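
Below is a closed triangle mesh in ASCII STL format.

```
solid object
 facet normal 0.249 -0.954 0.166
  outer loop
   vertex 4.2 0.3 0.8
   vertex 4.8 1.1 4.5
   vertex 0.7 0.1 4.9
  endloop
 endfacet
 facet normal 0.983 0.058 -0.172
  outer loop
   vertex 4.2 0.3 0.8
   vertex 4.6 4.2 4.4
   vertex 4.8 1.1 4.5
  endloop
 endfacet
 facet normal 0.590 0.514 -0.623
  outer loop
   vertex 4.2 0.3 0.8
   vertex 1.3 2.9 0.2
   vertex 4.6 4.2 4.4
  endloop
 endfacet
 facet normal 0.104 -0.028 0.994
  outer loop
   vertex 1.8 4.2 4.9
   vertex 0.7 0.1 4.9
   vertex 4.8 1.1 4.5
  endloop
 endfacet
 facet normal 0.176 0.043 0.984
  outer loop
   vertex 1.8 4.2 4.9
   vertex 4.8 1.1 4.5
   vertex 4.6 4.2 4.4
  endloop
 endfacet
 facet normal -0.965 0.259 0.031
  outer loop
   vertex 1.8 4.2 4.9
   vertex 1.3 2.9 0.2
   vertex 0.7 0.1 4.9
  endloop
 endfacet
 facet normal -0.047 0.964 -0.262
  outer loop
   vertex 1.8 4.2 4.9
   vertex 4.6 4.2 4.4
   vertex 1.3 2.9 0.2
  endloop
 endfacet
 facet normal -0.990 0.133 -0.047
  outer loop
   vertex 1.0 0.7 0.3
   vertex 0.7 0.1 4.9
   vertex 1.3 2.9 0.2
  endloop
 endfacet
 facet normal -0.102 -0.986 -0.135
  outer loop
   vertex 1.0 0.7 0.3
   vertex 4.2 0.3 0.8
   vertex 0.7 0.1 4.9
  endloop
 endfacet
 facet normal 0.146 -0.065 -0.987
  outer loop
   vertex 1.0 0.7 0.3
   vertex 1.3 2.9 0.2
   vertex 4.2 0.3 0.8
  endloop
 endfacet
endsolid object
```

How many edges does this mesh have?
15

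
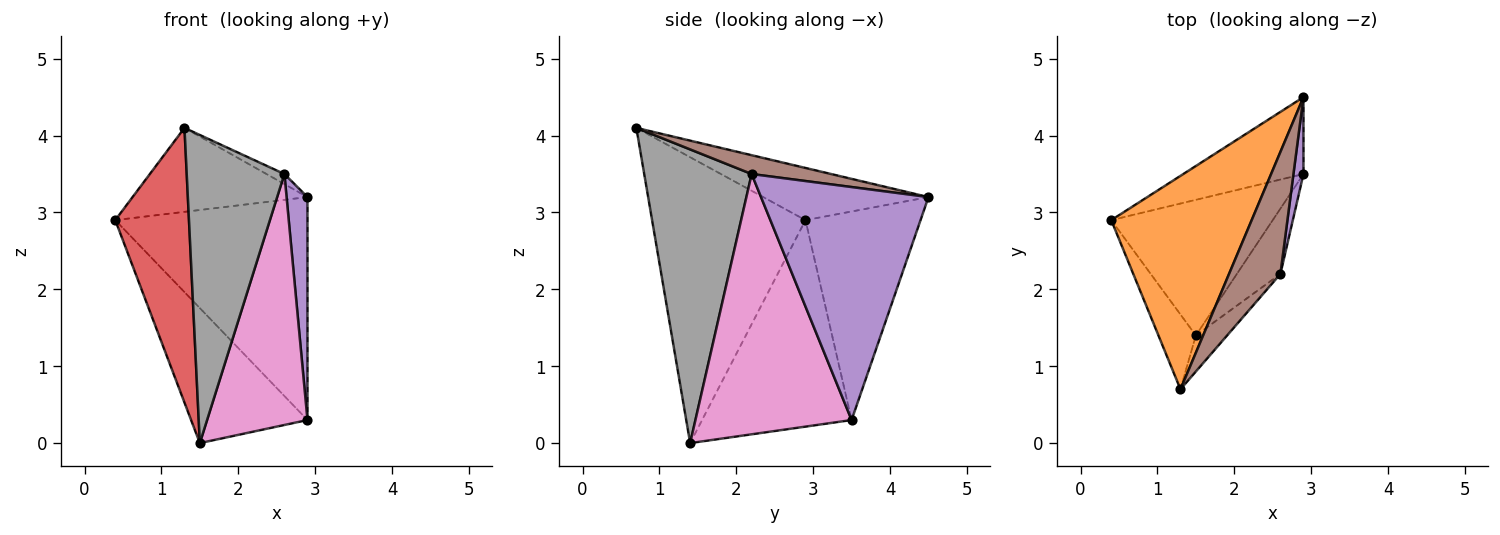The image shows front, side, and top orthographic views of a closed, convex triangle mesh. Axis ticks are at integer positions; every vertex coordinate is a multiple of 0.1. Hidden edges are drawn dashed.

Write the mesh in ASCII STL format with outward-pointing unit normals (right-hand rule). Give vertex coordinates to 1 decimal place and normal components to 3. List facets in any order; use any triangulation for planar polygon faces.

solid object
 facet normal -0.493 0.823 -0.284
  outer loop
   vertex 2.9 4.5 3.2
   vertex 2.9 3.5 0.3
   vertex 0.4 2.9 2.9
  endloop
 endfacet
 facet normal -0.327 0.346 0.879
  outer loop
   vertex 2.9 4.5 3.2
   vertex 0.4 2.9 2.9
   vertex 1.3 0.7 4.1
  endloop
 endfacet
 facet normal -0.672 0.523 -0.525
  outer loop
   vertex 1.5 1.4 0.0
   vertex 0.4 2.9 2.9
   vertex 2.9 3.5 0.3
  endloop
 endfacet
 facet normal -0.895 -0.430 -0.117
  outer loop
   vertex 1.5 1.4 0.0
   vertex 1.3 0.7 4.1
   vertex 0.4 2.9 2.9
  endloop
 endfacet
 facet normal 0.991 -0.124 0.043
  outer loop
   vertex 2.6 2.2 3.5
   vertex 2.9 3.5 0.3
   vertex 2.9 4.5 3.2
  endloop
 endfacet
 facet normal 0.343 0.077 0.936
  outer loop
   vertex 2.6 2.2 3.5
   vertex 2.9 4.5 3.2
   vertex 1.3 0.7 4.1
  endloop
 endfacet
 facet normal 0.833 -0.535 -0.139
  outer loop
   vertex 2.6 2.2 3.5
   vertex 1.5 1.4 0.0
   vertex 2.9 3.5 0.3
  endloop
 endfacet
 facet normal 0.738 -0.671 -0.079
  outer loop
   vertex 2.6 2.2 3.5
   vertex 1.3 0.7 4.1
   vertex 1.5 1.4 0.0
  endloop
 endfacet
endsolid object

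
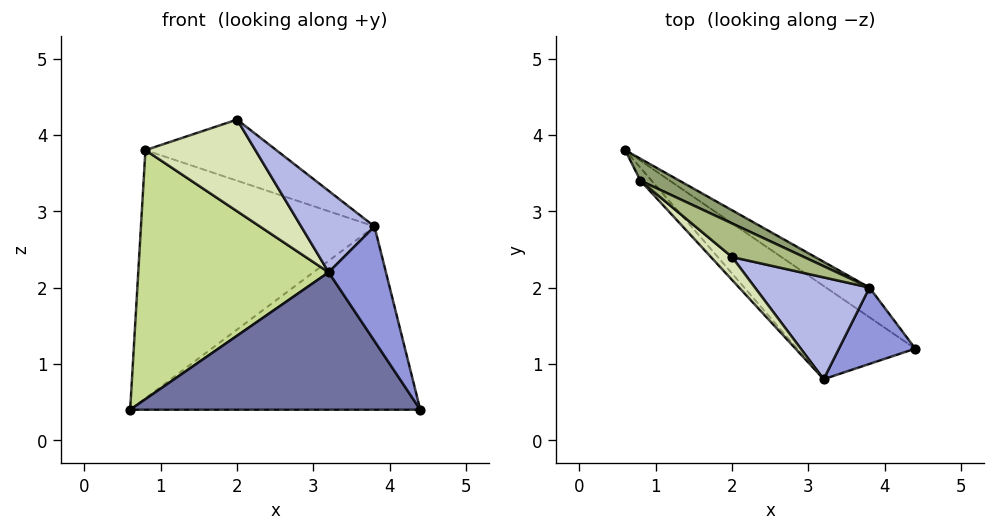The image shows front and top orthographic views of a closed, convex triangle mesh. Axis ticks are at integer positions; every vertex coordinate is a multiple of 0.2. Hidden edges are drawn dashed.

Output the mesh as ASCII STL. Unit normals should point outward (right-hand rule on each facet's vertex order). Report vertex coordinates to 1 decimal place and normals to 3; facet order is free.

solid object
 facet normal -0.493 -0.720 -0.489
  outer loop
   vertex 3.2 0.8 2.2
   vertex 0.6 3.8 0.4
   vertex 4.4 1.2 0.4
  endloop
 endfacet
 facet normal 0.560 0.818 -0.133
  outer loop
   vertex 3.8 2.0 2.8
   vertex 4.4 1.2 0.4
   vertex 0.6 3.8 0.4
  endloop
 endfacet
 facet normal 0.743 -0.557 0.371
  outer loop
   vertex 3.8 2.0 2.8
   vertex 3.2 0.8 2.2
   vertex 4.4 1.2 0.4
  endloop
 endfacet
 facet normal 0.424 -0.566 0.707
  outer loop
   vertex 3.8 2.0 2.8
   vertex 2.0 2.4 4.2
   vertex 3.2 0.8 2.2
  endloop
 endfacet
 facet normal 0.443 0.893 0.079
  outer loop
   vertex 0.8 3.4 3.8
   vertex 3.8 2.0 2.8
   vertex 0.6 3.8 0.4
  endloop
 endfacet
 facet normal 0.495 0.761 0.419
  outer loop
   vertex 0.8 3.4 3.8
   vertex 2.0 2.4 4.2
   vertex 3.8 2.0 2.8
  endloop
 endfacet
 facet normal -0.745 -0.666 -0.035
  outer loop
   vertex 0.8 3.4 3.8
   vertex 0.6 3.8 0.4
   vertex 3.2 0.8 2.2
  endloop
 endfacet
 facet normal -0.665 -0.725 0.181
  outer loop
   vertex 0.8 3.4 3.8
   vertex 3.2 0.8 2.2
   vertex 2.0 2.4 4.2
  endloop
 endfacet
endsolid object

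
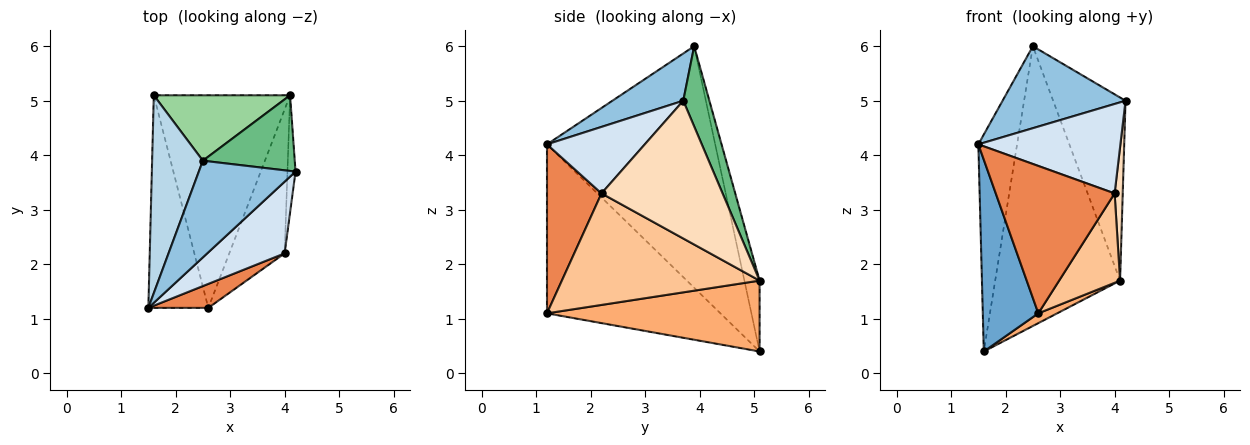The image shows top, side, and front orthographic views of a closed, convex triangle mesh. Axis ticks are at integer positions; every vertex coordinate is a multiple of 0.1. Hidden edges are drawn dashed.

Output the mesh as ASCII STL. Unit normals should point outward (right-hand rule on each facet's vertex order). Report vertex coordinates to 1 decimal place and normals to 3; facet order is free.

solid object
 facet normal -0.902 -0.289 -0.320
  outer loop
   vertex 2.6 1.2 1.1
   vertex 1.5 1.2 4.2
   vertex 1.6 5.1 0.4
  endloop
 endfacet
 facet normal 0.349 -0.606 0.715
  outer loop
   vertex 2.5 3.9 6.0
   vertex 1.5 1.2 4.2
   vertex 4.2 3.7 5.0
  endloop
 endfacet
 facet normal -0.955 0.220 0.201
  outer loop
   vertex 2.5 3.9 6.0
   vertex 1.6 5.1 0.4
   vertex 1.5 1.2 4.2
  endloop
 endfacet
 facet normal 0.473 -0.687 0.551
  outer loop
   vertex 4.0 2.2 3.3
   vertex 4.2 3.7 5.0
   vertex 1.5 1.2 4.2
  endloop
 endfacet
 facet normal 0.412 -0.899 0.146
  outer loop
   vertex 4.0 2.2 3.3
   vertex 1.5 1.2 4.2
   vertex 2.6 1.2 1.1
  endloop
 endfacet
 facet normal 0.461 -0.041 -0.886
  outer loop
   vertex 4.1 5.1 1.7
   vertex 2.6 1.2 1.1
   vertex 1.6 5.1 0.4
  endloop
 endfacet
 facet normal 0.863 -0.266 -0.428
  outer loop
   vertex 4.1 5.1 1.7
   vertex 4.0 2.2 3.3
   vertex 2.6 1.2 1.1
  endloop
 endfacet
 facet normal 0.996 -0.067 -0.058
  outer loop
   vertex 4.1 5.1 1.7
   vertex 4.2 3.7 5.0
   vertex 4.0 2.2 3.3
  endloop
 endfacet
 facet normal 0.316 0.877 0.362
  outer loop
   vertex 4.1 5.1 1.7
   vertex 2.5 3.9 6.0
   vertex 4.2 3.7 5.0
  endloop
 endfacet
 facet normal -0.118 0.967 0.226
  outer loop
   vertex 4.1 5.1 1.7
   vertex 1.6 5.1 0.4
   vertex 2.5 3.9 6.0
  endloop
 endfacet
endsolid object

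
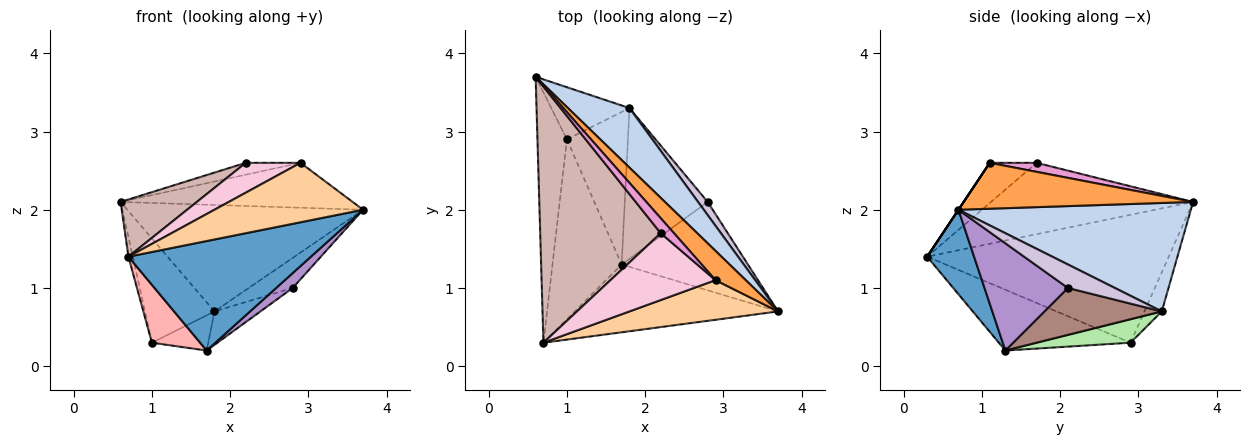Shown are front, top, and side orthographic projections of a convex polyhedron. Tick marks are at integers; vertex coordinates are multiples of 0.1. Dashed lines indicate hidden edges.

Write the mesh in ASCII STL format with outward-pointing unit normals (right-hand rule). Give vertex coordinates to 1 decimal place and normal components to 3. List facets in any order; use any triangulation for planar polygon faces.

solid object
 facet normal 0.214 -0.831 -0.514
  outer loop
   vertex 1.7 1.3 0.2
   vertex 3.7 0.7 2.0
   vertex 0.7 0.3 1.4
  endloop
 endfacet
 facet normal 0.652 0.662 0.370
  outer loop
   vertex 1.8 3.3 0.7
   vertex 0.6 3.7 2.1
   vertex 3.7 0.7 2.0
  endloop
 endfacet
 facet normal 0.638 0.645 0.420
  outer loop
   vertex 2.9 1.1 2.6
   vertex 3.7 0.7 2.0
   vertex 0.6 3.7 2.1
  endloop
 endfacet
 facet normal 0.000 -0.832 0.555
  outer loop
   vertex 2.9 1.1 2.6
   vertex 0.7 0.3 1.4
   vertex 3.7 0.7 2.0
  endloop
 endfacet
 facet normal -0.218 0.873 -0.436
  outer loop
   vertex 1.0 2.9 0.3
   vertex 0.6 3.7 2.1
   vertex 1.8 3.3 0.7
  endloop
 endfacet
 facet normal 0.351 0.211 -0.912
  outer loop
   vertex 1.0 2.9 0.3
   vertex 1.8 3.3 0.7
   vertex 1.7 1.3 0.2
  endloop
 endfacet
 facet normal -0.974 0.018 -0.224
  outer loop
   vertex 1.0 2.9 0.3
   vertex 0.7 0.3 1.4
   vertex 0.6 3.7 2.1
  endloop
 endfacet
 facet normal -0.641 -0.235 -0.730
  outer loop
   vertex 1.0 2.9 0.3
   vertex 1.7 1.3 0.2
   vertex 0.7 0.3 1.4
  endloop
 endfacet
 facet normal 0.642 -0.127 -0.756
  outer loop
   vertex 2.8 2.1 1.0
   vertex 3.7 0.7 2.0
   vertex 1.7 1.3 0.2
  endloop
 endfacet
 facet normal 0.699 0.655 0.287
  outer loop
   vertex 2.8 2.1 1.0
   vertex 1.8 3.3 0.7
   vertex 3.7 0.7 2.0
  endloop
 endfacet
 facet normal 0.484 0.189 -0.854
  outer loop
   vertex 2.8 2.1 1.0
   vertex 1.7 1.3 0.2
   vertex 1.8 3.3 0.7
  endloop
 endfacet
 facet normal -0.500 -0.189 0.845
  outer loop
   vertex 2.2 1.7 2.6
   vertex 0.6 3.7 2.1
   vertex 0.7 0.3 1.4
  endloop
 endfacet
 facet normal 0.471 0.549 0.690
  outer loop
   vertex 2.2 1.7 2.6
   vertex 2.9 1.1 2.6
   vertex 0.6 3.7 2.1
  endloop
 endfacet
 facet normal -0.330 -0.385 0.862
  outer loop
   vertex 2.2 1.7 2.6
   vertex 0.7 0.3 1.4
   vertex 2.9 1.1 2.6
  endloop
 endfacet
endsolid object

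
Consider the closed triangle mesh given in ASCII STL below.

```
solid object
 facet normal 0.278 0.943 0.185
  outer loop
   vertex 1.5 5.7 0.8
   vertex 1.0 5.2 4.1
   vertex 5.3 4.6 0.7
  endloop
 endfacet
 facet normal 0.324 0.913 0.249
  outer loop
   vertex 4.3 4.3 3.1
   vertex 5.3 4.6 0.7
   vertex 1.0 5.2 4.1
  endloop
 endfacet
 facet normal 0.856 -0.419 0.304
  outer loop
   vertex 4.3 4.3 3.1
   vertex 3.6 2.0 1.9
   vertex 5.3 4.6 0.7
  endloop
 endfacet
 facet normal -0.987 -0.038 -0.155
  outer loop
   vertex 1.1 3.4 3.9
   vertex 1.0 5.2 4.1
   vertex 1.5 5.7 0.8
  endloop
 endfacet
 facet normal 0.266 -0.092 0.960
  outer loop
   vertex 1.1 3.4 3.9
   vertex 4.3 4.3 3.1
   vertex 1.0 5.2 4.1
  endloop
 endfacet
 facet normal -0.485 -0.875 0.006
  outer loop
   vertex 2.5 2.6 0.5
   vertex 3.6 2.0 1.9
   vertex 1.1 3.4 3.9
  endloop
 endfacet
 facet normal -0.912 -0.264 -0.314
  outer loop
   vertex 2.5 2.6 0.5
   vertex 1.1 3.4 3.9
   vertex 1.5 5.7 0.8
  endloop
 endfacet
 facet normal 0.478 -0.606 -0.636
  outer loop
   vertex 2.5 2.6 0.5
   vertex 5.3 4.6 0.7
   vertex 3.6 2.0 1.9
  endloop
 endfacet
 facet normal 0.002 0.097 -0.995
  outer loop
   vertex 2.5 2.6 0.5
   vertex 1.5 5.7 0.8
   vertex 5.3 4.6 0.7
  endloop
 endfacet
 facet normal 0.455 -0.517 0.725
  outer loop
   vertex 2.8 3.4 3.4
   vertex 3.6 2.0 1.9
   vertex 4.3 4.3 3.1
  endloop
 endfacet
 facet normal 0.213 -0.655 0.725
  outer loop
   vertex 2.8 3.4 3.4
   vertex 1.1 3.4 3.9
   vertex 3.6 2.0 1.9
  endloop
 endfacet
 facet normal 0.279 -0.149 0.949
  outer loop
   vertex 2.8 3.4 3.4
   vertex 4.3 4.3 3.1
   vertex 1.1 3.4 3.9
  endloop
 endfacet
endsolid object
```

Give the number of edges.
18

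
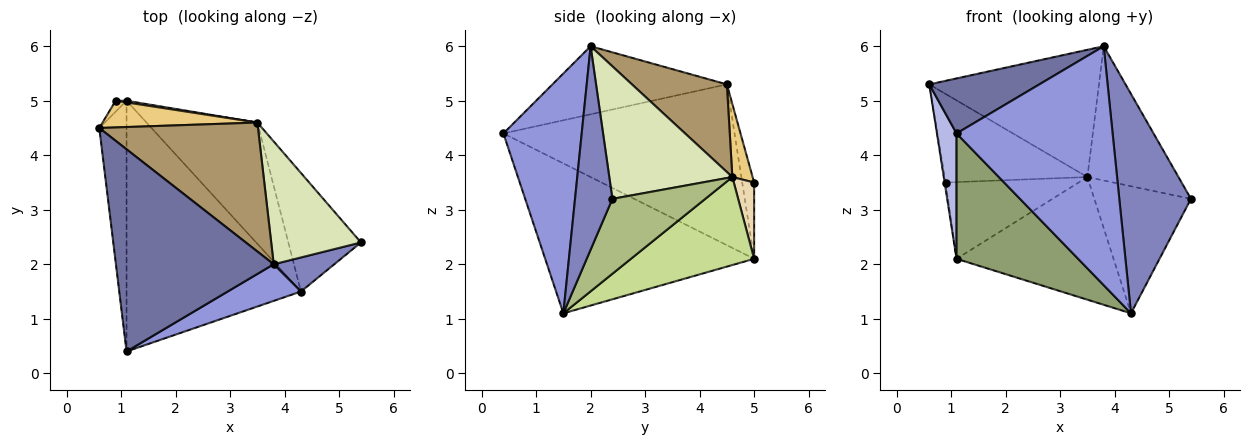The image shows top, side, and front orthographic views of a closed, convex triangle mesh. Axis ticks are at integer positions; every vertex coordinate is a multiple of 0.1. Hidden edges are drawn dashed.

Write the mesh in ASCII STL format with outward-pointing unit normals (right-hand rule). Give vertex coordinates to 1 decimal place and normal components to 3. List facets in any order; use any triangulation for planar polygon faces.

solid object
 facet normal -0.384 -0.242 0.891
  outer loop
   vertex 3.8 2.0 6.0
   vertex 0.6 4.5 5.3
   vertex 1.1 0.4 4.4
  endloop
 endfacet
 facet normal 0.458 -0.878 0.136
  outer loop
   vertex 3.8 2.0 6.0
   vertex 4.3 1.5 1.1
   vertex 5.4 2.4 3.2
  endloop
 endfacet
 facet normal 0.444 -0.886 0.136
  outer loop
   vertex 3.8 2.0 6.0
   vertex 1.1 0.4 4.4
   vertex 4.3 1.5 1.1
  endloop
 endfacet
 facet normal -0.983 -0.083 -0.167
  outer loop
   vertex 1.1 5.0 2.1
   vertex 1.1 0.4 4.4
   vertex 0.6 4.5 5.3
  endloop
 endfacet
 facet normal -0.609 -0.355 -0.709
  outer loop
   vertex 1.1 5.0 2.1
   vertex 4.3 1.5 1.1
   vertex 1.1 0.4 4.4
  endloop
 endfacet
 facet normal 0.575 0.598 -0.558
  outer loop
   vertex 3.5 4.6 3.6
   vertex 5.4 2.4 3.2
   vertex 4.3 1.5 1.1
  endloop
 endfacet
 facet normal 0.487 0.621 -0.614
  outer loop
   vertex 3.5 4.6 3.6
   vertex 4.3 1.5 1.1
   vertex 1.1 5.0 2.1
  endloop
 endfacet
 facet normal 0.706 0.523 0.478
  outer loop
   vertex 3.5 4.6 3.6
   vertex 3.8 2.0 6.0
   vertex 5.4 2.4 3.2
  endloop
 endfacet
 facet normal 0.366 0.654 0.662
  outer loop
   vertex 3.5 4.6 3.6
   vertex 0.6 4.5 5.3
   vertex 3.8 2.0 6.0
  endloop
 endfacet
 facet normal -0.986 0.085 -0.141
  outer loop
   vertex 0.9 5.0 3.5
   vertex 1.1 5.0 2.1
   vertex 0.6 4.5 5.3
  endloop
 endfacet
 facet normal 0.135 0.949 0.286
  outer loop
   vertex 0.9 5.0 3.5
   vertex 0.6 4.5 5.3
   vertex 3.5 4.6 3.6
  endloop
 endfacet
 facet normal 0.151 0.988 0.022
  outer loop
   vertex 0.9 5.0 3.5
   vertex 3.5 4.6 3.6
   vertex 1.1 5.0 2.1
  endloop
 endfacet
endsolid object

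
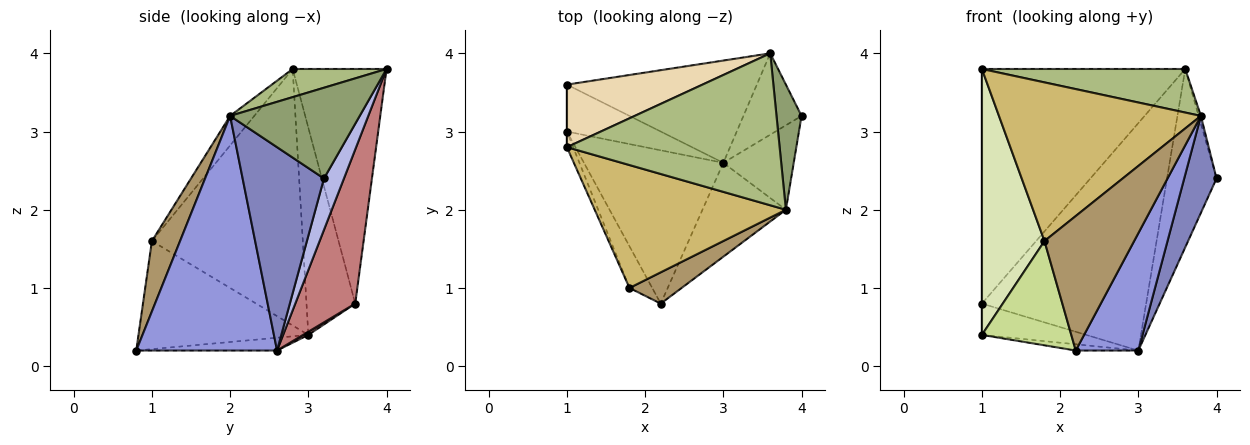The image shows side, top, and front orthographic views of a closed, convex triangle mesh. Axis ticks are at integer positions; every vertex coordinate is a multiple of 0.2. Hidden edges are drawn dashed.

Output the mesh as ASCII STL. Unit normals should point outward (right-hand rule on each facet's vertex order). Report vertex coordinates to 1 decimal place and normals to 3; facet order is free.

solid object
 facet normal -0.091 0.041 -0.995
  outer loop
   vertex 3.0 2.6 0.2
   vertex 2.2 0.8 0.2
   vertex 1.0 3.0 0.4
  endloop
 endfacet
 facet normal 0.885 -0.352 -0.306
  outer loop
   vertex 3.0 2.6 0.2
   vertex 4.0 3.2 2.4
   vertex 3.8 2.0 3.2
  endloop
 endfacet
 facet normal 0.869 -0.386 -0.309
  outer loop
   vertex 3.0 2.6 0.2
   vertex 3.8 2.0 3.2
   vertex 2.2 0.8 0.2
  endloop
 endfacet
 facet normal 0.345 0.854 -0.390
  outer loop
   vertex 3.6 4.0 3.8
   vertex 4.0 3.2 2.4
   vertex 3.0 2.6 0.2
  endloop
 endfacet
 facet normal 0.964 0.017 0.266
  outer loop
   vertex 3.6 4.0 3.8
   vertex 3.8 2.0 3.2
   vertex 4.0 3.2 2.4
  endloop
 endfacet
 facet normal 0.126 -0.273 0.954
  outer loop
   vertex 3.6 4.0 3.8
   vertex 1.0 2.8 3.8
   vertex 3.8 2.0 3.2
  endloop
 endfacet
 facet normal -0.870 -0.458 -0.183
  outer loop
   vertex 1.8 1.0 1.6
   vertex 1.0 3.0 0.4
   vertex 2.2 0.8 0.2
  endloop
 endfacet
 facet normal -0.924 -0.383 -0.023
  outer loop
   vertex 1.8 1.0 1.6
   vertex 1.0 2.8 3.8
   vertex 1.0 3.0 0.4
  endloop
 endfacet
 facet normal 0.292 -0.931 0.217
  outer loop
   vertex 1.8 1.0 1.6
   vertex 2.2 0.8 0.2
   vertex 3.8 2.0 3.2
  endloop
 endfacet
 facet normal -0.094 -0.787 0.610
  outer loop
   vertex 1.8 1.0 1.6
   vertex 3.8 2.0 3.2
   vertex 1.0 2.8 3.8
  endloop
 endfacet
 facet normal -1.000 0.000 0.000
  outer loop
   vertex 1.0 3.6 0.8
   vertex 1.0 3.0 0.4
   vertex 1.0 2.8 3.8
  endloop
 endfacet
 facet normal -0.407 0.882 0.235
  outer loop
   vertex 1.0 3.6 0.8
   vertex 1.0 2.8 3.8
   vertex 3.6 4.0 3.8
  endloop
 endfacet
 facet normal 0.028 0.554 -0.832
  outer loop
   vertex 1.0 3.6 0.8
   vertex 3.0 2.6 0.2
   vertex 1.0 3.0 0.4
  endloop
 endfacet
 facet normal 0.316 0.865 -0.389
  outer loop
   vertex 1.0 3.6 0.8
   vertex 3.6 4.0 3.8
   vertex 3.0 2.6 0.2
  endloop
 endfacet
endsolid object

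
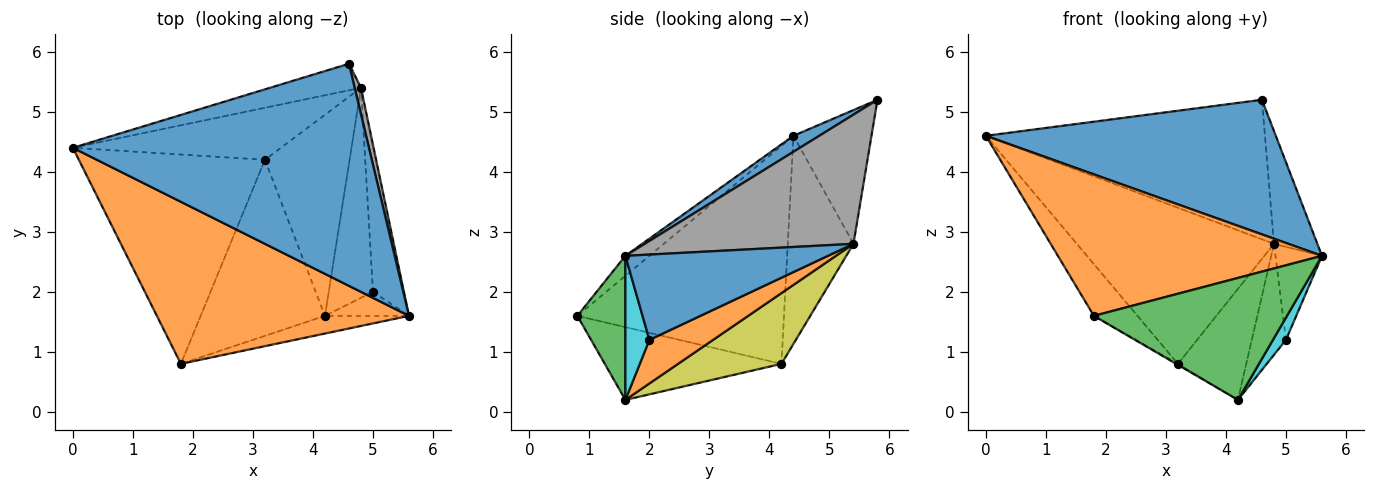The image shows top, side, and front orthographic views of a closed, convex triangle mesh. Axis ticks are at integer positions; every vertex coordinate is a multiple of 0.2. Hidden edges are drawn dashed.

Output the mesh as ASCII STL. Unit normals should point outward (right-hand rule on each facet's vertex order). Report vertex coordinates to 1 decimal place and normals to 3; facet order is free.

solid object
 facet normal 0.046 -0.518 0.854
  outer loop
   vertex 4.6 5.8 5.2
   vertex 0.0 4.4 4.6
   vertex 5.6 1.6 2.6
  endloop
 endfacet
 facet normal -0.060 -0.656 0.752
  outer loop
   vertex 1.8 0.8 1.6
   vertex 5.6 1.6 2.6
   vertex 0.0 4.4 4.6
  endloop
 endfacet
 facet normal 0.239 -0.961 -0.139
  outer loop
   vertex 1.8 0.8 1.6
   vertex 4.2 1.6 0.2
   vertex 5.6 1.6 2.6
  endloop
 endfacet
 facet normal -0.751 0.158 -0.641
  outer loop
   vertex 3.2 4.2 0.8
   vertex 1.8 0.8 1.6
   vertex 0.0 4.4 4.6
  endloop
 endfacet
 facet normal -0.505 0.005 -0.863
  outer loop
   vertex 3.2 4.2 0.8
   vertex 4.2 1.6 0.2
   vertex 1.8 0.8 1.6
  endloop
 endfacet
 facet normal -0.265 0.947 -0.180
  outer loop
   vertex 4.8 5.4 2.8
   vertex 0.0 4.4 4.6
   vertex 4.6 5.8 5.2
  endloop
 endfacet
 facet normal -0.302 0.905 -0.302
  outer loop
   vertex 4.8 5.4 2.8
   vertex 3.2 4.2 0.8
   vertex 0.0 4.4 4.6
  endloop
 endfacet
 facet normal 0.978 0.203 0.048
  outer loop
   vertex 4.8 5.4 2.8
   vertex 4.6 5.8 5.2
   vertex 5.6 1.6 2.6
  endloop
 endfacet
 facet normal 0.590 0.390 -0.706
  outer loop
   vertex 4.8 5.4 2.8
   vertex 4.2 1.6 0.2
   vertex 3.2 4.2 0.8
  endloop
 endfacet
 facet normal 0.782 -0.424 -0.456
  outer loop
   vertex 5.0 2.0 1.2
   vertex 5.6 1.6 2.6
   vertex 4.2 1.6 0.2
  endloop
 endfacet
 facet normal 0.919 0.211 -0.334
  outer loop
   vertex 5.0 2.0 1.2
   vertex 4.8 5.4 2.8
   vertex 5.6 1.6 2.6
  endloop
 endfacet
 facet normal 0.657 0.352 -0.667
  outer loop
   vertex 5.0 2.0 1.2
   vertex 4.2 1.6 0.2
   vertex 4.8 5.4 2.8
  endloop
 endfacet
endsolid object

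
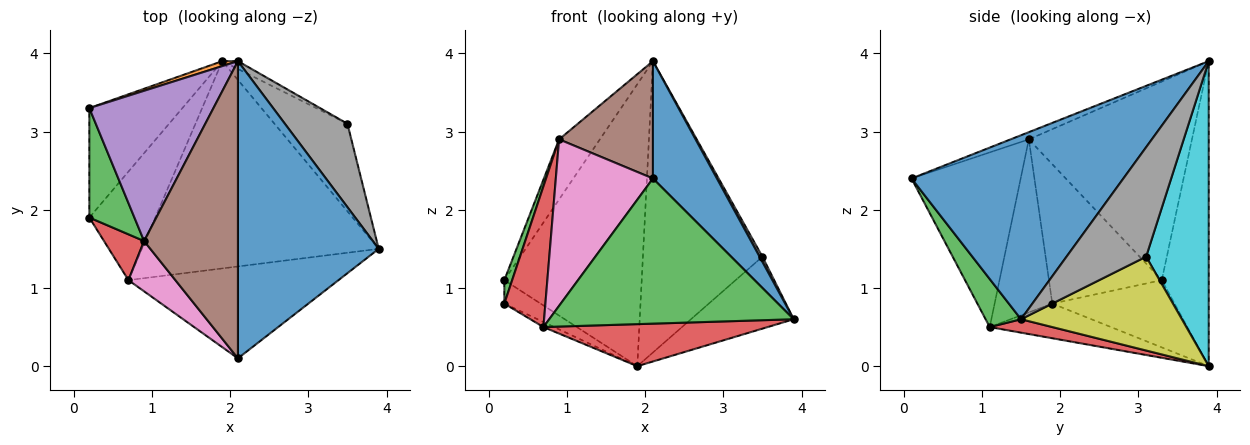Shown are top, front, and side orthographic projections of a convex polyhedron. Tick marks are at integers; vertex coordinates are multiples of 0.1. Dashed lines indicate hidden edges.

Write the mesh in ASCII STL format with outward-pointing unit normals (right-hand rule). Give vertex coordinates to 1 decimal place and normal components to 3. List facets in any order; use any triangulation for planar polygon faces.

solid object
 facet normal 0.772 -0.233 0.591
  outer loop
   vertex 2.1 3.9 3.9
   vertex 2.1 0.1 2.4
   vertex 3.9 1.5 0.6
  endloop
 endfacet
 facet normal -0.323 0.946 0.017
  outer loop
   vertex 1.9 3.9 0.0
   vertex 0.2 3.3 1.1
   vertex 2.1 3.9 3.9
  endloop
 endfacet
 facet normal 0.121 -0.839 -0.531
  outer loop
   vertex 0.7 1.1 0.5
   vertex 3.9 1.5 0.6
   vertex 2.1 0.1 2.4
  endloop
 endfacet
 facet normal 0.055 -0.198 -0.979
  outer loop
   vertex 0.7 1.1 0.5
   vertex 1.9 3.9 0.0
   vertex 3.9 1.5 0.6
  endloop
 endfacet
 facet normal -0.830 0.207 0.518
  outer loop
   vertex 0.9 1.6 2.9
   vertex 2.1 3.9 3.9
   vertex 0.2 3.3 1.1
  endloop
 endfacet
 facet normal -0.071 -0.366 0.928
  outer loop
   vertex 0.9 1.6 2.9
   vertex 2.1 0.1 2.4
   vertex 2.1 3.9 3.9
  endloop
 endfacet
 facet normal -0.733 -0.652 0.197
  outer loop
   vertex 0.9 1.6 2.9
   vertex 0.7 1.1 0.5
   vertex 2.1 0.1 2.4
  endloop
 endfacet
 facet normal 0.868 -0.031 0.496
  outer loop
   vertex 3.5 3.1 1.4
   vertex 2.1 3.9 3.9
   vertex 3.9 1.5 0.6
  endloop
 endfacet
 facet normal 0.705 0.450 -0.548
  outer loop
   vertex 3.5 3.1 1.4
   vertex 3.9 1.5 0.6
   vertex 1.9 3.9 0.0
  endloop
 endfacet
 facet normal 0.464 0.886 -0.024
  outer loop
   vertex 3.5 3.1 1.4
   vertex 1.9 3.9 0.0
   vertex 2.1 3.9 3.9
  endloop
 endfacet
 facet normal -0.577 0.171 -0.799
  outer loop
   vertex 0.2 1.9 0.8
   vertex 0.2 3.3 1.1
   vertex 1.9 3.9 0.0
  endloop
 endfacet
 facet normal -0.465 0.041 -0.884
  outer loop
   vertex 0.2 1.9 0.8
   vertex 1.9 3.9 0.0
   vertex 0.7 1.1 0.5
  endloop
 endfacet
 facet normal -0.949 -0.066 0.307
  outer loop
   vertex 0.2 1.9 0.8
   vertex 0.9 1.6 2.9
   vertex 0.2 3.3 1.1
  endloop
 endfacet
 facet normal -0.801 -0.570 0.185
  outer loop
   vertex 0.2 1.9 0.8
   vertex 0.7 1.1 0.5
   vertex 0.9 1.6 2.9
  endloop
 endfacet
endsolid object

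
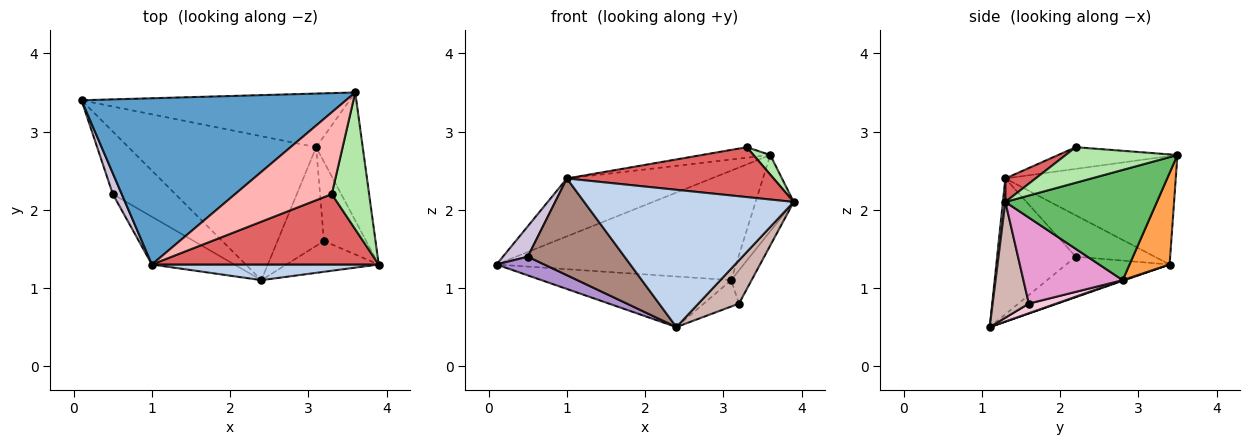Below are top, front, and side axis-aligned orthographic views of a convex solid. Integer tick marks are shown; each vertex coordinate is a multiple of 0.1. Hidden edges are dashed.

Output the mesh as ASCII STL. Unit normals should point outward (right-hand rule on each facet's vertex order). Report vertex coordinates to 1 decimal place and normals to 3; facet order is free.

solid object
 facet normal -0.361 0.307 0.881
  outer loop
   vertex 1.0 1.3 2.4
   vertex 3.6 3.5 2.7
   vertex 0.1 3.4 1.3
  endloop
 endfacet
 facet normal 0.012 -0.994 0.113
  outer loop
   vertex 1.0 1.3 2.4
   vertex 2.4 1.1 0.5
   vertex 3.9 1.3 2.1
  endloop
 endfacet
 facet normal 0.149 0.888 -0.435
  outer loop
   vertex 3.1 2.8 1.1
   vertex 0.1 3.4 1.3
   vertex 3.6 3.5 2.7
  endloop
 endfacet
 facet normal 0.003 0.332 -0.943
  outer loop
   vertex 3.1 2.8 1.1
   vertex 2.4 1.1 0.5
   vertex 0.1 3.4 1.3
  endloop
 endfacet
 facet normal 0.897 0.226 -0.379
  outer loop
   vertex 3.1 2.8 1.1
   vertex 3.6 3.5 2.7
   vertex 3.9 1.3 2.1
  endloop
 endfacet
 facet normal 0.686 -0.103 0.720
  outer loop
   vertex 3.3 2.2 2.8
   vertex 3.9 1.3 2.1
   vertex 3.6 3.5 2.7
  endloop
 endfacet
 facet normal 0.084 -0.576 0.813
  outer loop
   vertex 3.3 2.2 2.8
   vertex 1.0 1.3 2.4
   vertex 3.9 1.3 2.1
  endloop
 endfacet
 facet normal -0.217 0.125 0.968
  outer loop
   vertex 3.3 2.2 2.8
   vertex 3.6 3.5 2.7
   vertex 1.0 1.3 2.4
  endloop
 endfacet
 facet normal -0.527 -0.243 -0.814
  outer loop
   vertex 0.5 2.2 1.4
   vertex 0.1 3.4 1.3
   vertex 2.4 1.1 0.5
  endloop
 endfacet
 facet normal -0.934 -0.295 0.202
  outer loop
   vertex 0.5 2.2 1.4
   vertex 1.0 1.3 2.4
   vertex 0.1 3.4 1.3
  endloop
 endfacet
 facet normal -0.589 -0.725 -0.358
  outer loop
   vertex 0.5 2.2 1.4
   vertex 2.4 1.1 0.5
   vertex 1.0 1.3 2.4
  endloop
 endfacet
 facet normal 0.588 -0.659 -0.469
  outer loop
   vertex 3.2 1.6 0.8
   vertex 3.9 1.3 2.1
   vertex 2.4 1.1 0.5
  endloop
 endfacet
 facet normal 0.883 0.182 -0.433
  outer loop
   vertex 3.2 1.6 0.8
   vertex 3.1 2.8 1.1
   vertex 3.9 1.3 2.1
  endloop
 endfacet
 facet normal 0.197 0.253 -0.947
  outer loop
   vertex 3.2 1.6 0.8
   vertex 2.4 1.1 0.5
   vertex 3.1 2.8 1.1
  endloop
 endfacet
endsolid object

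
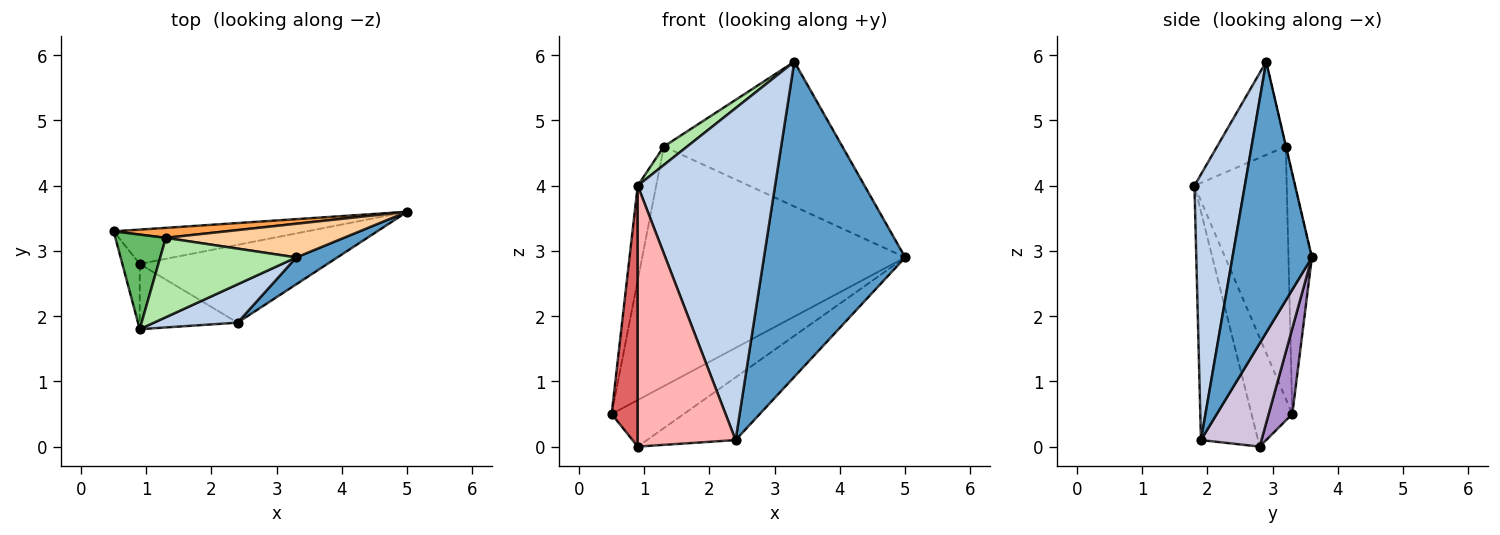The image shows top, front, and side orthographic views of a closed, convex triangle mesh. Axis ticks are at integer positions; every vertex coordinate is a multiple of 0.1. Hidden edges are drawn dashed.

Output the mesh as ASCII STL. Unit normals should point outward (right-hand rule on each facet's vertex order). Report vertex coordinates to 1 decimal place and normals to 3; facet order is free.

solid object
 facet normal 0.489 -0.869 0.074
  outer loop
   vertex 2.4 1.9 0.1
   vertex 5.0 3.6 2.9
   vertex 3.3 2.9 5.9
  endloop
 endfacet
 facet normal 0.342 -0.933 0.108
  outer loop
   vertex 2.4 1.9 0.1
   vertex 3.3 2.9 5.9
   vertex 0.9 1.8 4.0
  endloop
 endfacet
 facet normal -0.089 0.995 0.042
  outer loop
   vertex 1.3 3.2 4.6
   vertex 5.0 3.6 2.9
   vertex 0.5 3.3 0.5
  endloop
 endfacet
 facet normal -0.001 0.974 0.227
  outer loop
   vertex 1.3 3.2 4.6
   vertex 3.3 2.9 5.9
   vertex 5.0 3.6 2.9
  endloop
 endfacet
 facet normal -0.962 0.192 0.192
  outer loop
   vertex 1.3 3.2 4.6
   vertex 0.5 3.3 0.5
   vertex 0.9 1.8 4.0
  endloop
 endfacet
 facet normal -0.555 -0.189 0.810
  outer loop
   vertex 1.3 3.2 4.6
   vertex 0.9 1.8 4.0
   vertex 3.3 2.9 5.9
  endloop
 endfacet
 facet normal -0.835 -0.534 -0.134
  outer loop
   vertex 0.9 2.8 0.0
   vertex 0.9 1.8 4.0
   vertex 0.5 3.3 0.5
  endloop
 endfacet
 facet normal -0.493 -0.844 -0.211
  outer loop
   vertex 0.9 2.8 0.0
   vertex 2.4 1.9 0.1
   vertex 0.9 1.8 4.0
  endloop
 endfacet
 facet normal 0.254 0.778 -0.574
  outer loop
   vertex 0.9 2.8 0.0
   vertex 0.5 3.3 0.5
   vertex 5.0 3.6 2.9
  endloop
 endfacet
 facet normal 0.394 0.577 -0.716
  outer loop
   vertex 0.9 2.8 0.0
   vertex 5.0 3.6 2.9
   vertex 2.4 1.9 0.1
  endloop
 endfacet
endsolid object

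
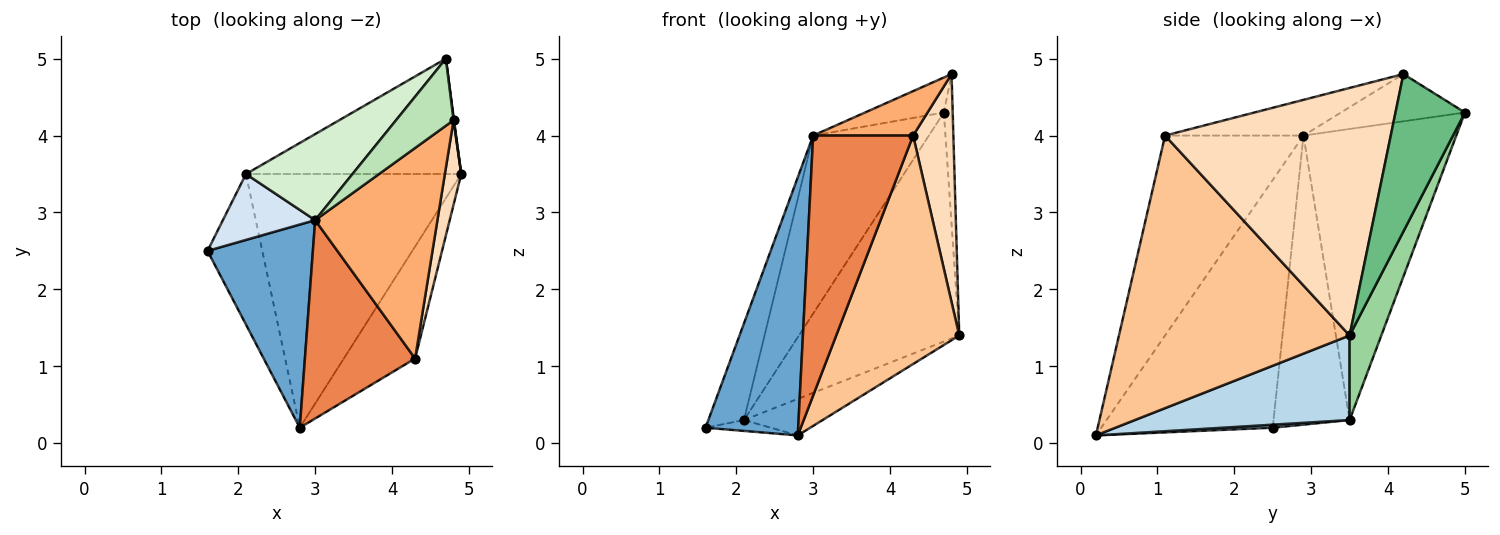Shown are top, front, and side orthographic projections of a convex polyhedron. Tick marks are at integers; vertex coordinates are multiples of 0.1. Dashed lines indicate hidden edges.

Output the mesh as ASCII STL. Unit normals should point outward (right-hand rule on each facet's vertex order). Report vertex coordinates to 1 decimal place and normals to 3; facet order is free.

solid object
 facet normal -0.824 -0.445 0.350
  outer loop
   vertex 3.0 2.9 4.0
   vertex 1.6 2.5 0.2
   vertex 2.8 0.2 0.1
  endloop
 endfacet
 facet normal 0.055 0.072 -0.996
  outer loop
   vertex 2.1 3.5 0.3
   vertex 2.8 0.2 0.1
   vertex 1.6 2.5 0.2
  endloop
 endfacet
 facet normal 0.362 0.133 -0.923
  outer loop
   vertex 2.1 3.5 0.3
   vertex 4.9 3.5 1.4
   vertex 2.8 0.2 0.1
  endloop
 endfacet
 facet normal -0.870 0.407 0.278
  outer loop
   vertex 2.1 3.5 0.3
   vertex 1.6 2.5 0.2
   vertex 3.0 2.9 4.0
  endloop
 endfacet
 facet normal -0.740 -0.535 0.408
  outer loop
   vertex 4.3 1.1 4.0
   vertex 3.0 2.9 4.0
   vertex 2.8 0.2 0.1
  endloop
 endfacet
 facet normal -0.275 -0.198 0.941
  outer loop
   vertex 4.3 1.1 4.0
   vertex 4.8 4.2 4.8
   vertex 3.0 2.9 4.0
  endloop
 endfacet
 facet normal 0.860 -0.459 -0.225
  outer loop
   vertex 4.3 1.1 4.0
   vertex 2.8 0.2 0.1
   vertex 4.9 3.5 1.4
  endloop
 endfacet
 facet normal 0.982 -0.175 0.065
  outer loop
   vertex 4.3 1.1 4.0
   vertex 4.9 3.5 1.4
   vertex 4.8 4.2 4.8
  endloop
 endfacet
 facet normal 0.992 0.126 0.003
  outer loop
   vertex 4.7 5.0 4.3
   vertex 4.8 4.2 4.8
   vertex 4.9 3.5 1.4
  endloop
 endfacet
 facet normal 0.174 0.880 -0.443
  outer loop
   vertex 4.7 5.0 4.3
   vertex 4.9 3.5 1.4
   vertex 2.1 3.5 0.3
  endloop
 endfacet
 facet normal -0.589 0.374 0.716
  outer loop
   vertex 4.7 5.0 4.3
   vertex 3.0 2.9 4.0
   vertex 4.8 4.2 4.8
  endloop
 endfacet
 facet normal -0.765 0.580 0.280
  outer loop
   vertex 4.7 5.0 4.3
   vertex 2.1 3.5 0.3
   vertex 3.0 2.9 4.0
  endloop
 endfacet
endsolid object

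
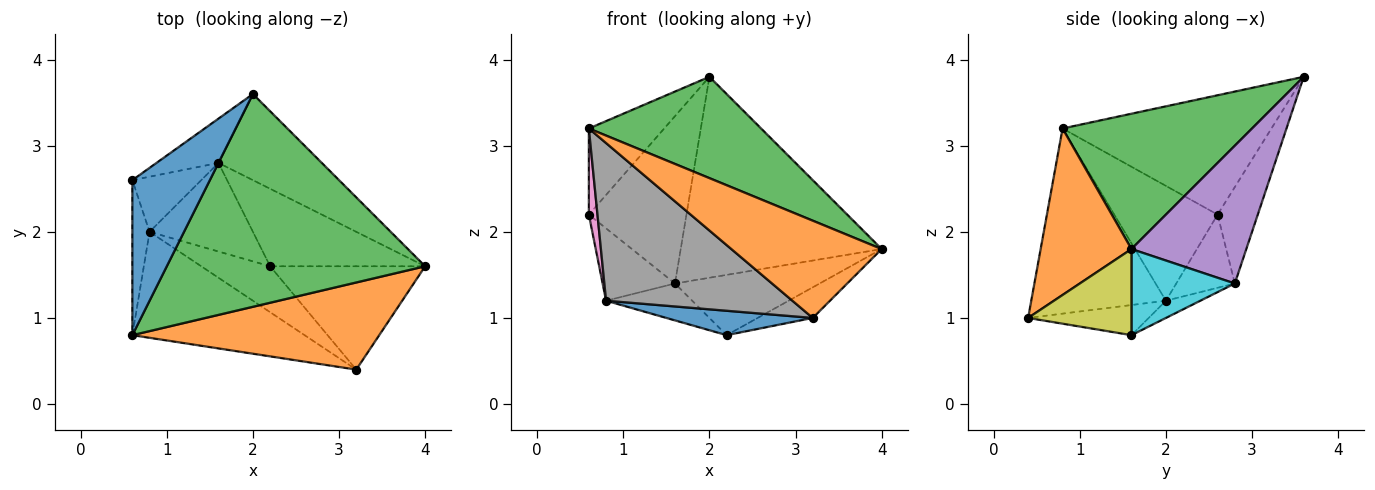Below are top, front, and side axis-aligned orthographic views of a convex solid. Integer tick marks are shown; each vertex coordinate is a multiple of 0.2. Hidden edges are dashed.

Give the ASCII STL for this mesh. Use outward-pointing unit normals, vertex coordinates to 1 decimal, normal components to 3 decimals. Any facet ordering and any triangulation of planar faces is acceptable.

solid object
 facet normal -0.803 0.290 0.521
  outer loop
   vertex 0.6 0.8 3.2
   vertex 2.0 3.6 3.8
   vertex 0.6 2.6 2.2
  endloop
 endfacet
 facet normal 0.410 -0.679 0.608
  outer loop
   vertex 0.6 0.8 3.2
   vertex 3.2 0.4 1.0
   vertex 4.0 1.6 1.8
  endloop
 endfacet
 facet normal 0.428 -0.389 0.816
  outer loop
   vertex 0.6 0.8 3.2
   vertex 4.0 1.6 1.8
   vertex 2.0 3.6 3.8
  endloop
 endfacet
 facet normal -0.370 0.898 -0.238
  outer loop
   vertex 1.6 2.8 1.4
   vertex 0.6 2.6 2.2
   vertex 2.0 3.6 3.8
  endloop
 endfacet
 facet normal 0.465 0.814 -0.349
  outer loop
   vertex 1.6 2.8 1.4
   vertex 2.0 3.6 3.8
   vertex 4.0 1.6 1.8
  endloop
 endfacet
 facet normal -0.541 0.669 -0.510
  outer loop
   vertex 0.8 2.0 1.2
   vertex 0.6 2.6 2.2
   vertex 1.6 2.8 1.4
  endloop
 endfacet
 facet normal -0.986 -0.082 -0.148
  outer loop
   vertex 0.8 2.0 1.2
   vertex 0.6 0.8 3.2
   vertex 0.6 2.6 2.2
  endloop
 endfacet
 facet normal -0.514 -0.712 -0.478
  outer loop
   vertex 0.8 2.0 1.2
   vertex 3.2 0.4 1.0
   vertex 0.6 0.8 3.2
  endloop
 endfacet
 facet normal 0.470 0.251 -0.846
  outer loop
   vertex 2.2 1.6 0.8
   vertex 4.0 1.6 1.8
   vertex 3.2 0.4 1.0
  endloop
 endfacet
 facet normal 0.402 0.562 -0.723
  outer loop
   vertex 2.2 1.6 0.8
   vertex 1.6 2.8 1.4
   vertex 4.0 1.6 1.8
  endloop
 endfacet
 facet normal -0.360 -0.438 -0.824
  outer loop
   vertex 2.2 1.6 0.8
   vertex 3.2 0.4 1.0
   vertex 0.8 2.0 1.2
  endloop
 endfacet
 facet normal -0.152 0.380 -0.912
  outer loop
   vertex 2.2 1.6 0.8
   vertex 0.8 2.0 1.2
   vertex 1.6 2.8 1.4
  endloop
 endfacet
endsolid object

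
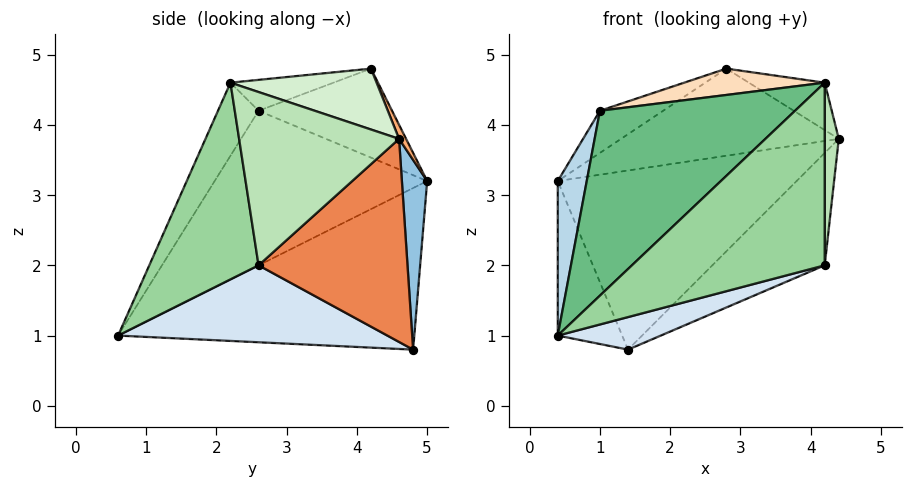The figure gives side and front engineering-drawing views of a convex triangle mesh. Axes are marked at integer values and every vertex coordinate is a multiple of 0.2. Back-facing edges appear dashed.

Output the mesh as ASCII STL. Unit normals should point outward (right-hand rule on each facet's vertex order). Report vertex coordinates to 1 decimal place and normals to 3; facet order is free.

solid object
 facet normal -0.899 0.196 -0.391
  outer loop
   vertex 1.4 4.8 0.8
   vertex 0.4 0.6 1.0
   vertex 0.4 5.0 3.2
  endloop
 endfacet
 facet normal 0.105 0.994 -0.039
  outer loop
   vertex 1.4 4.8 0.8
   vertex 0.4 5.0 3.2
   vertex 4.4 4.6 3.8
  endloop
 endfacet
 facet normal -0.957 -0.130 0.261
  outer loop
   vertex 1.0 2.6 4.2
   vertex 0.4 5.0 3.2
   vertex 0.4 0.6 1.0
  endloop
 endfacet
 facet normal 0.311 -0.119 -0.943
  outer loop
   vertex 4.2 2.6 2.0
   vertex 0.4 0.6 1.0
   vertex 1.4 4.8 0.8
  endloop
 endfacet
 facet normal 0.636 0.480 -0.604
  outer loop
   vertex 4.2 2.6 2.0
   vertex 1.4 4.8 0.8
   vertex 4.4 4.6 3.8
  endloop
 endfacet
 facet normal 0.029 0.911 0.411
  outer loop
   vertex 2.8 4.2 4.8
   vertex 4.4 4.6 3.8
   vertex 0.4 5.0 3.2
  endloop
 endfacet
 facet normal -0.486 0.230 0.843
  outer loop
   vertex 2.8 4.2 4.8
   vertex 0.4 5.0 3.2
   vertex 1.0 2.6 4.2
  endloop
 endfacet
 facet normal -0.146 -0.199 0.969
  outer loop
   vertex 4.2 2.2 4.6
   vertex 2.8 4.2 4.8
   vertex 1.0 2.6 4.2
  endloop
 endfacet
 facet normal -0.171 -0.821 0.545
  outer loop
   vertex 4.2 2.2 4.6
   vertex 1.0 2.6 4.2
   vertex 0.4 0.6 1.0
  endloop
 endfacet
 facet normal 0.489 -0.862 -0.133
  outer loop
   vertex 4.2 2.2 4.6
   vertex 0.4 0.6 1.0
   vertex 4.2 2.6 2.0
  endloop
 endfacet
 facet normal 0.996 -0.087 -0.013
  outer loop
   vertex 4.2 2.2 4.6
   vertex 4.2 2.6 2.0
   vertex 4.4 4.6 3.8
  endloop
 endfacet
 facet normal 0.469 0.244 0.849
  outer loop
   vertex 4.2 2.2 4.6
   vertex 4.4 4.6 3.8
   vertex 2.8 4.2 4.8
  endloop
 endfacet
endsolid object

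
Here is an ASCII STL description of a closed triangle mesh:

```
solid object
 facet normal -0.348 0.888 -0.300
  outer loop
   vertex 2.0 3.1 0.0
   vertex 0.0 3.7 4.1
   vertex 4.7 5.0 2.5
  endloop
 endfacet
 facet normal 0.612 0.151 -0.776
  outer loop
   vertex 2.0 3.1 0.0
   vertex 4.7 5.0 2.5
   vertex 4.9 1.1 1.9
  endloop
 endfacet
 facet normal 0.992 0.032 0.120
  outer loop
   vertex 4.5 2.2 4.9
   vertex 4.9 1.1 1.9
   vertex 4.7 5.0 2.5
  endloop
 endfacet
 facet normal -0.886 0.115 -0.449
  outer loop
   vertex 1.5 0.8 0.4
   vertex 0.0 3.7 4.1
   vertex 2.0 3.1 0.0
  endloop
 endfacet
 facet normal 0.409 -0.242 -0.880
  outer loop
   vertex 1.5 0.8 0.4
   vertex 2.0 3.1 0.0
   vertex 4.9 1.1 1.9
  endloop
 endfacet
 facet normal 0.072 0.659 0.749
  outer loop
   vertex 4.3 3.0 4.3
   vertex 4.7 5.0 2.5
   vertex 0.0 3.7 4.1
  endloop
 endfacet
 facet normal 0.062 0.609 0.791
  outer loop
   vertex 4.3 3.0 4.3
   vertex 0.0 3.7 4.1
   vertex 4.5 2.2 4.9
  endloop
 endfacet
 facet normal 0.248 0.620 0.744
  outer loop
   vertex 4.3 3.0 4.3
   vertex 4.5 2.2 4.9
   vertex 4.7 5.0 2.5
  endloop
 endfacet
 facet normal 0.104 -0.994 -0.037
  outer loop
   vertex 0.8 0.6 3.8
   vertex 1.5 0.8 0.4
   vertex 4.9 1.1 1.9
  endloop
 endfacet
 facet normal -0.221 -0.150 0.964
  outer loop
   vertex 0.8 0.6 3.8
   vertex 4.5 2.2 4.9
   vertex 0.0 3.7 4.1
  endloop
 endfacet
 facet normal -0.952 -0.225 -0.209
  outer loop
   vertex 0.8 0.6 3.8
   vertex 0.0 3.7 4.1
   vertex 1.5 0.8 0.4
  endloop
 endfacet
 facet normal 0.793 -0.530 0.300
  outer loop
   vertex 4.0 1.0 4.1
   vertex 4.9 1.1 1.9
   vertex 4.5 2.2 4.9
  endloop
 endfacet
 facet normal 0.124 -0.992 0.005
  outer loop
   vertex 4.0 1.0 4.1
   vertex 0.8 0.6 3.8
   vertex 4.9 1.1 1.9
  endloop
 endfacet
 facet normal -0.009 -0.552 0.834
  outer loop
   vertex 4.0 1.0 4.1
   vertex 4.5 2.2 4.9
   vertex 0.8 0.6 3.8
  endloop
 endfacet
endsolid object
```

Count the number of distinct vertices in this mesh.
9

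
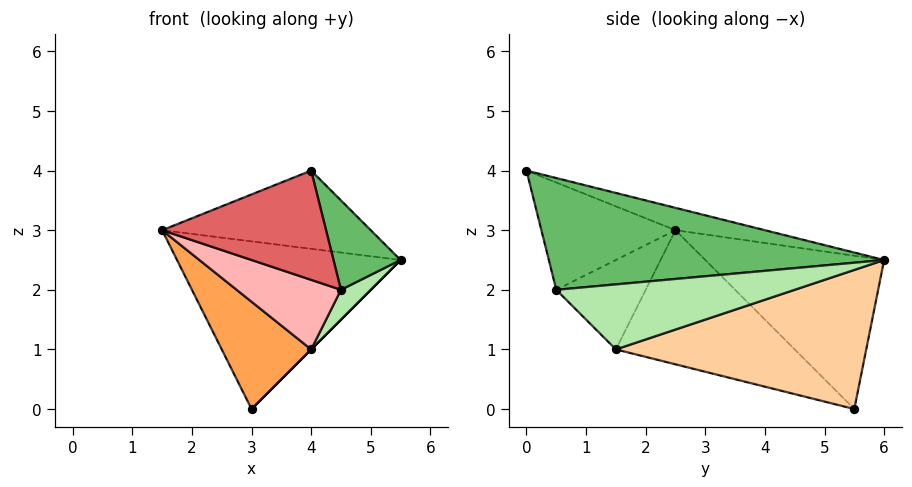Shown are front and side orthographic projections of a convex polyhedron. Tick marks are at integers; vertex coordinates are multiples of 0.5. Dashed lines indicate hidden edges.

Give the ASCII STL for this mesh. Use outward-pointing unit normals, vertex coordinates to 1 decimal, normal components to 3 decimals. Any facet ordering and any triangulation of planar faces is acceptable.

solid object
 facet normal -0.115 0.268 0.957
  outer loop
   vertex 4.0 0.0 4.0
   vertex 5.5 6.0 2.5
   vertex 1.5 2.5 3.0
  endloop
 endfacet
 facet normal -0.566 0.707 0.424
  outer loop
   vertex 3.0 5.5 0.0
   vertex 1.5 2.5 3.0
   vertex 5.5 6.0 2.5
  endloop
 endfacet
 facet normal -0.667 -0.333 -0.667
  outer loop
   vertex 4.0 1.5 1.0
   vertex 1.5 2.5 3.0
   vertex 3.0 5.5 0.0
  endloop
 endfacet
 facet normal 0.707 0.000 -0.707
  outer loop
   vertex 4.0 1.5 1.0
   vertex 3.0 5.5 0.0
   vertex 5.5 6.0 2.5
  endloop
 endfacet
 facet normal 0.962 -0.192 0.192
  outer loop
   vertex 4.5 0.5 2.0
   vertex 5.5 6.0 2.5
   vertex 4.0 0.0 4.0
  endloop
 endfacet
 facet normal 0.843 -0.105 -0.527
  outer loop
   vertex 4.5 0.5 2.0
   vertex 4.0 1.5 1.0
   vertex 5.5 6.0 2.5
  endloop
 endfacet
 facet normal -0.597 -0.730 -0.332
  outer loop
   vertex 4.5 0.5 2.0
   vertex 4.0 0.0 4.0
   vertex 1.5 2.5 3.0
  endloop
 endfacet
 facet normal -0.597 -0.697 -0.398
  outer loop
   vertex 4.5 0.5 2.0
   vertex 1.5 2.5 3.0
   vertex 4.0 1.5 1.0
  endloop
 endfacet
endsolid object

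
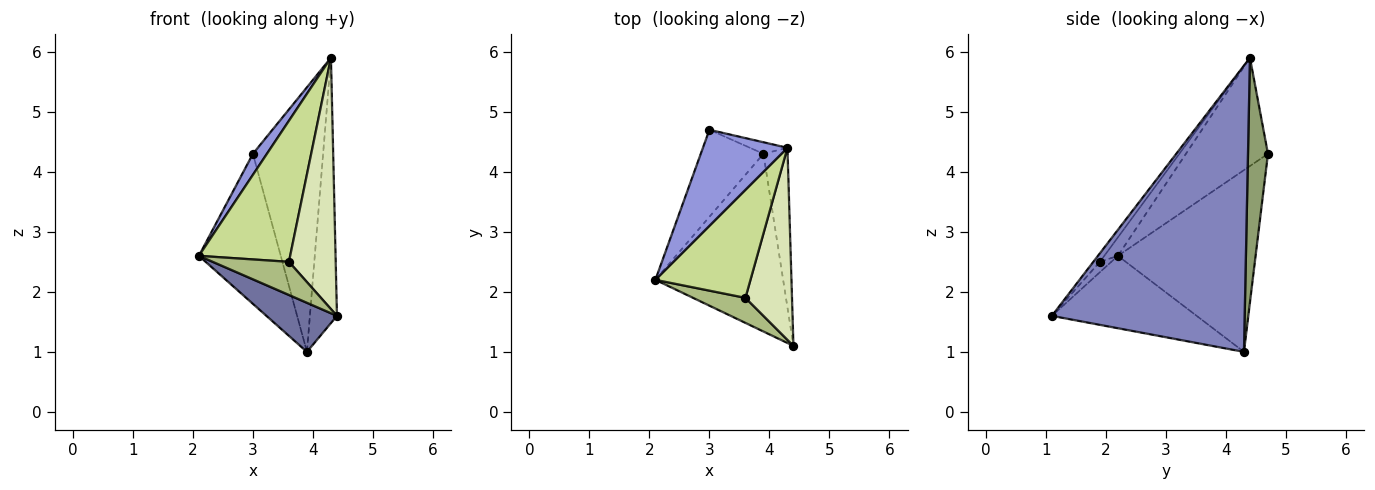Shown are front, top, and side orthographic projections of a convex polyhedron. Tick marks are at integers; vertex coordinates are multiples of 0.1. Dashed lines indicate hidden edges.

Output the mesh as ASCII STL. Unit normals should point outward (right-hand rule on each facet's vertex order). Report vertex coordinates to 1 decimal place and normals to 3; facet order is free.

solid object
 facet normal -0.479 -0.234 -0.846
  outer loop
   vertex 3.9 4.3 1.0
   vertex 4.4 1.1 1.6
   vertex 2.1 2.2 2.6
  endloop
 endfacet
 facet normal 0.987 0.139 -0.083
  outer loop
   vertex 3.9 4.3 1.0
   vertex 4.3 4.4 5.9
   vertex 4.4 1.1 1.6
  endloop
 endfacet
 facet normal -0.781 -0.133 0.610
  outer loop
   vertex 3.0 4.7 4.3
   vertex 2.1 2.2 2.6
   vertex 4.3 4.4 5.9
  endloop
 endfacet
 facet normal -0.824 0.490 -0.284
  outer loop
   vertex 3.0 4.7 4.3
   vertex 3.9 4.3 1.0
   vertex 2.1 2.2 2.6
  endloop
 endfacet
 facet normal 0.273 0.961 -0.042
  outer loop
   vertex 3.0 4.7 4.3
   vertex 4.3 4.4 5.9
   vertex 3.9 4.3 1.0
  endloop
 endfacet
 facet normal -0.119 -0.792 0.599
  outer loop
   vertex 3.6 1.9 2.5
   vertex 2.1 2.2 2.6
   vertex 4.4 1.1 1.6
  endloop
 endfacet
 facet normal -0.117 -0.788 0.604
  outer loop
   vertex 3.6 1.9 2.5
   vertex 4.3 4.4 5.9
   vertex 2.1 2.2 2.6
  endloop
 endfacet
 facet normal -0.111 -0.790 0.603
  outer loop
   vertex 3.6 1.9 2.5
   vertex 4.4 1.1 1.6
   vertex 4.3 4.4 5.9
  endloop
 endfacet
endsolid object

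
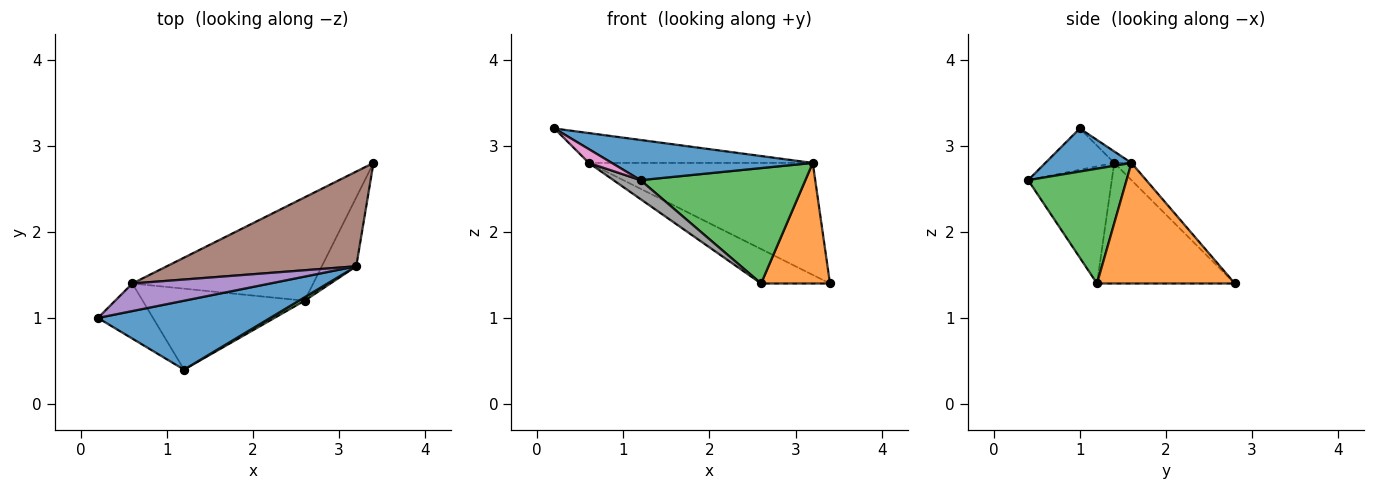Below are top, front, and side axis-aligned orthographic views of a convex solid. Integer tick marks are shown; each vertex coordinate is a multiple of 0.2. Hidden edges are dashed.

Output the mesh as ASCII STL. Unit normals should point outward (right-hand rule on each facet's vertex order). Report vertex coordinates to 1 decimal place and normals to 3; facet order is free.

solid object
 facet normal 0.211 -0.493 0.844
  outer loop
   vertex 3.2 1.6 2.8
   vertex 0.2 1.0 3.2
   vertex 1.2 0.4 2.6
  endloop
 endfacet
 facet normal 0.867 -0.433 -0.248
  outer loop
   vertex 3.2 1.6 2.8
   vertex 2.6 1.2 1.4
   vertex 3.4 2.8 1.4
  endloop
 endfacet
 facet normal 0.512 -0.858 0.026
  outer loop
   vertex 3.2 1.6 2.8
   vertex 1.2 0.4 2.6
   vertex 2.6 1.2 1.4
  endloop
 endfacet
 facet normal -0.535 0.267 -0.802
  outer loop
   vertex 0.6 1.4 2.8
   vertex 3.4 2.8 1.4
   vertex 2.6 1.2 1.4
  endloop
 endfacet
 facet normal -0.056 0.734 0.677
  outer loop
   vertex 0.6 1.4 2.8
   vertex 0.2 1.0 3.2
   vertex 3.2 1.6 2.8
  endloop
 endfacet
 facet normal -0.059 0.762 0.645
  outer loop
   vertex 0.6 1.4 2.8
   vertex 3.2 1.6 2.8
   vertex 3.4 2.8 1.4
  endloop
 endfacet
 facet normal -0.588 -0.196 -0.784
  outer loop
   vertex 0.6 1.4 2.8
   vertex 1.2 0.4 2.6
   vertex 0.2 1.0 3.2
  endloop
 endfacet
 facet normal -0.576 -0.186 -0.796
  outer loop
   vertex 0.6 1.4 2.8
   vertex 2.6 1.2 1.4
   vertex 1.2 0.4 2.6
  endloop
 endfacet
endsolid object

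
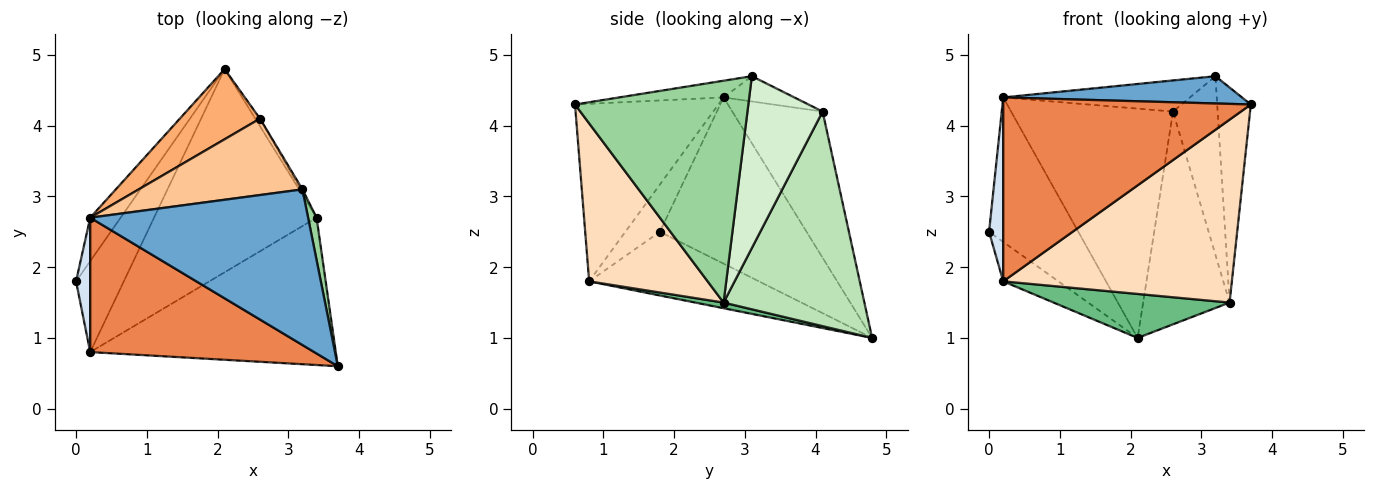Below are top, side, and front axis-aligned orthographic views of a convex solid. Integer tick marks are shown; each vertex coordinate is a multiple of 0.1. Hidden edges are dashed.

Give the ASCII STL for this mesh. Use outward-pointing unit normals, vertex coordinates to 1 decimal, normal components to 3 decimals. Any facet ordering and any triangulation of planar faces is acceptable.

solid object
 facet normal -0.075 -0.172 0.982
  outer loop
   vertex 0.2 2.7 4.4
   vertex 3.7 0.6 4.3
   vertex 3.2 3.1 4.7
  endloop
 endfacet
 facet normal -0.844 0.514 -0.154
  outer loop
   vertex 0.2 2.7 4.4
   vertex 2.1 4.8 1.0
   vertex 0.0 1.8 2.5
  endloop
 endfacet
 facet normal -0.774 0.252 -0.581
  outer loop
   vertex 0.2 0.8 1.8
   vertex 0.0 1.8 2.5
   vertex 2.1 4.8 1.0
  endloop
 endfacet
 facet normal -0.892 -0.365 0.267
  outer loop
   vertex 0.2 0.8 1.8
   vertex 0.2 2.7 4.4
   vertex 0.0 1.8 2.5
  endloop
 endfacet
 facet normal -0.424 -0.731 0.534
  outer loop
   vertex 0.2 0.8 1.8
   vertex 3.7 0.6 4.3
   vertex 0.2 2.7 4.4
  endloop
 endfacet
 facet normal -0.471 0.844 0.258
  outer loop
   vertex 2.6 4.1 4.2
   vertex 2.1 4.8 1.0
   vertex 0.2 2.7 4.4
  endloop
 endfacet
 facet normal -0.141 0.374 0.917
  outer loop
   vertex 2.6 4.1 4.2
   vertex 0.2 2.7 4.4
   vertex 3.2 3.1 4.7
  endloop
 endfacet
 facet normal 0.374 -0.722 -0.582
  outer loop
   vertex 3.4 2.7 1.5
   vertex 3.7 0.6 4.3
   vertex 0.2 0.8 1.8
  endloop
 endfacet
 facet normal 0.034 -0.212 -0.977
  outer loop
   vertex 3.4 2.7 1.5
   vertex 0.2 0.8 1.8
   vertex 2.1 4.8 1.0
  endloop
 endfacet
 facet normal 0.981 0.190 0.038
  outer loop
   vertex 3.4 2.7 1.5
   vertex 3.2 3.1 4.7
   vertex 3.7 0.6 4.3
  endloop
 endfacet
 facet normal 0.852 0.523 -0.019
  outer loop
   vertex 3.4 2.7 1.5
   vertex 2.1 4.8 1.0
   vertex 2.6 4.1 4.2
  endloop
 endfacet
 facet normal 0.860 0.511 -0.010
  outer loop
   vertex 3.4 2.7 1.5
   vertex 2.6 4.1 4.2
   vertex 3.2 3.1 4.7
  endloop
 endfacet
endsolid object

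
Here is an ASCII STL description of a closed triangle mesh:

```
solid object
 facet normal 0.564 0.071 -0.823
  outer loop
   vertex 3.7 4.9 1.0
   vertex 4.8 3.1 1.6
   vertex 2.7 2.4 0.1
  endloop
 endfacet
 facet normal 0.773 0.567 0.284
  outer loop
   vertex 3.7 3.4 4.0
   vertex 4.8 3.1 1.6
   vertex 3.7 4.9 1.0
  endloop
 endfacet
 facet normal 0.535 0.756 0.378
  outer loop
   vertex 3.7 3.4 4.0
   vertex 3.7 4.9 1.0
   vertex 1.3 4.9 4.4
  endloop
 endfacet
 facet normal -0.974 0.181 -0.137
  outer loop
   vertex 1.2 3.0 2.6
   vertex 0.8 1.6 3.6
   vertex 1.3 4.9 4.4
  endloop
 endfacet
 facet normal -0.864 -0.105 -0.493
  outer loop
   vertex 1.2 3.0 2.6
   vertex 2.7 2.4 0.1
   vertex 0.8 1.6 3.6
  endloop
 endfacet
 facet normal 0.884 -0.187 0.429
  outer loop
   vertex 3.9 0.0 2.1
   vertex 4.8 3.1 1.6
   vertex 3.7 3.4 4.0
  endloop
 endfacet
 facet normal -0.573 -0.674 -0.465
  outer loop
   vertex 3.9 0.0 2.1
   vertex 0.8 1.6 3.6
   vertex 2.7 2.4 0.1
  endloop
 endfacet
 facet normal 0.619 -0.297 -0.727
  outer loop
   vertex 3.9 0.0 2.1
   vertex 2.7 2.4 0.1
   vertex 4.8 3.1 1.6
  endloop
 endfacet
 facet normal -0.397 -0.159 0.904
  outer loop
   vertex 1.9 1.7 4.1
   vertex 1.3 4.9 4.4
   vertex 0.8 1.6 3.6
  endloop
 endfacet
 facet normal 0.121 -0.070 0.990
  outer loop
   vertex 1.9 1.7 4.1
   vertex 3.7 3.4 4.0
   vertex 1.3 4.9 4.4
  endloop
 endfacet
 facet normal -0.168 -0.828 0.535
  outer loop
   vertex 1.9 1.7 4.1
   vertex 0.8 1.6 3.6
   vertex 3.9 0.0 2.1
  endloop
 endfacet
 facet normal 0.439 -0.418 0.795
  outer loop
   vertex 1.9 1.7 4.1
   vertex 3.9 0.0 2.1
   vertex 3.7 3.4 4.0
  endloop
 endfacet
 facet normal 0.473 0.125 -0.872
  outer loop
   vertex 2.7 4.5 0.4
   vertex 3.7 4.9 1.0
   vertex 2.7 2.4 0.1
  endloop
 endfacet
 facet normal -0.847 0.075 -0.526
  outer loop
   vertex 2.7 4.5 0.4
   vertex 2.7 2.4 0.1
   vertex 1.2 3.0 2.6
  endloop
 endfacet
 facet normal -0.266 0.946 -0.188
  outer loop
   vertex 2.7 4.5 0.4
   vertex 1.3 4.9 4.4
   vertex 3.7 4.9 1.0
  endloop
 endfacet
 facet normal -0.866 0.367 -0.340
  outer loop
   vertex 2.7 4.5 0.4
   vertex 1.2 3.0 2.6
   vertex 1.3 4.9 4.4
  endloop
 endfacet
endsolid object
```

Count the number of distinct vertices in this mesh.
10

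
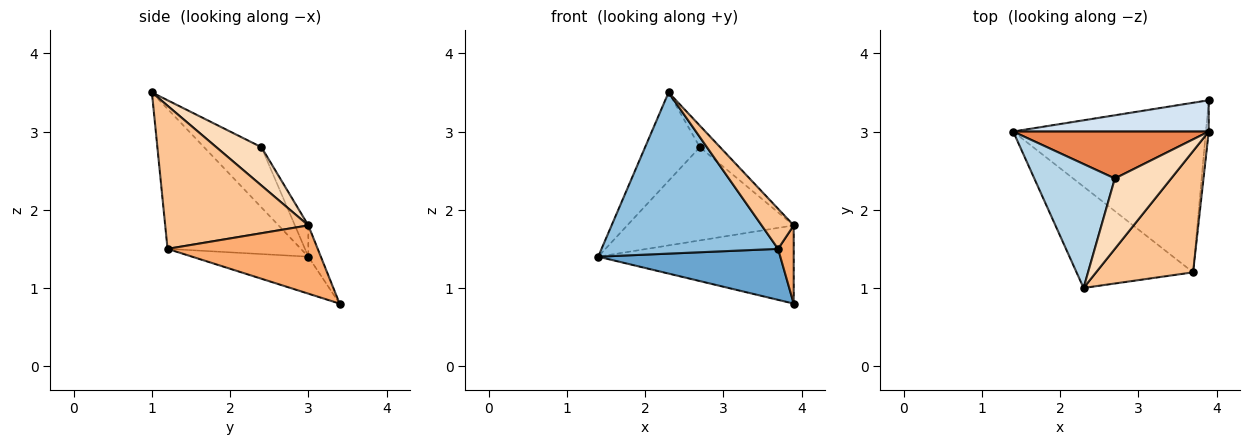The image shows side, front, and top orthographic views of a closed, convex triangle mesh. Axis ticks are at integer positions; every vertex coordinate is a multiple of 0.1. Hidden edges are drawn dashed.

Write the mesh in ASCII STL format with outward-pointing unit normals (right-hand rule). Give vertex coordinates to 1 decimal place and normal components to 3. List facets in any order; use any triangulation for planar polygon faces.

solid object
 facet normal -0.181 -0.283 -0.942
  outer loop
   vertex 3.7 1.2 1.5
   vertex 1.4 3.0 1.4
   vertex 3.9 3.4 0.8
  endloop
 endfacet
 facet normal -0.539 -0.713 -0.448
  outer loop
   vertex 3.7 1.2 1.5
   vertex 2.3 1.0 3.5
   vertex 1.4 3.0 1.4
  endloop
 endfacet
 facet normal -0.520 0.496 0.695
  outer loop
   vertex 2.7 2.4 2.8
   vertex 1.4 3.0 1.4
   vertex 2.3 1.0 3.5
  endloop
 endfacet
 facet normal -0.059 0.927 0.371
  outer loop
   vertex 3.9 3.0 1.8
   vertex 3.9 3.4 0.8
   vertex 1.4 3.0 1.4
  endloop
 endfacet
 facet normal -0.072 0.891 0.448
  outer loop
   vertex 3.9 3.0 1.8
   vertex 1.4 3.0 1.4
   vertex 2.7 2.4 2.8
  endloop
 endfacet
 facet normal 0.994 -0.104 -0.041
  outer loop
   vertex 3.9 3.0 1.8
   vertex 3.7 1.2 1.5
   vertex 3.9 3.4 0.8
  endloop
 endfacet
 facet normal 0.814 -0.182 0.552
  outer loop
   vertex 3.9 3.0 1.8
   vertex 2.3 1.0 3.5
   vertex 3.7 1.2 1.5
  endloop
 endfacet
 facet normal 0.545 0.245 0.802
  outer loop
   vertex 3.9 3.0 1.8
   vertex 2.7 2.4 2.8
   vertex 2.3 1.0 3.5
  endloop
 endfacet
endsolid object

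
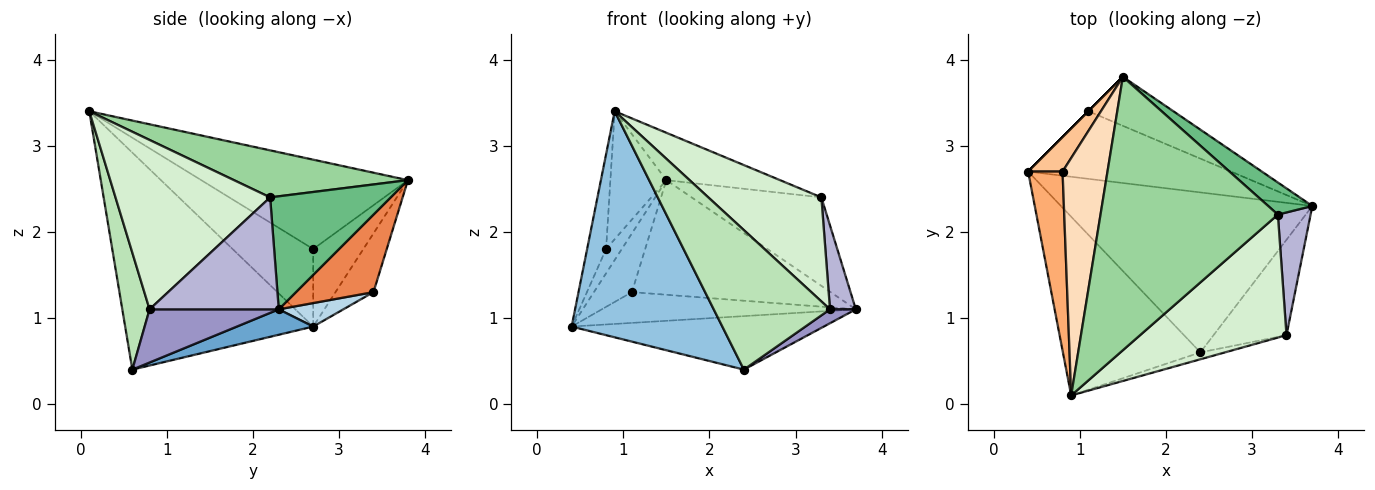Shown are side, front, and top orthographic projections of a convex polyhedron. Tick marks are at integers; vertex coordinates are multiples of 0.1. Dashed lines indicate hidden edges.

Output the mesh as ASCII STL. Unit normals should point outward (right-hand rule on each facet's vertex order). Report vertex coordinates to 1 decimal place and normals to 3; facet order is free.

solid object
 facet normal 0.095 0.316 -0.944
  outer loop
   vertex 2.4 0.6 0.4
   vertex 0.4 2.7 0.9
   vertex 3.7 2.3 1.1
  endloop
 endfacet
 facet normal -0.699 -0.561 -0.443
  outer loop
   vertex 2.4 0.6 0.4
   vertex 0.9 0.1 3.4
   vertex 0.4 2.7 0.9
  endloop
 endfacet
 facet normal 0.105 0.412 -0.905
  outer loop
   vertex 1.1 3.4 1.3
   vertex 3.7 2.3 1.1
   vertex 0.4 2.7 0.9
  endloop
 endfacet
 facet normal -0.707 0.707 0.000
  outer loop
   vertex 1.1 3.4 1.3
   vertex 0.4 2.7 0.9
   vertex 1.5 3.8 2.6
  endloop
 endfacet
 facet normal 0.338 0.865 -0.370
  outer loop
   vertex 1.1 3.4 1.3
   vertex 1.5 3.8 2.6
   vertex 3.7 2.3 1.1
  endloop
 endfacet
 facet normal -0.893 0.210 0.397
  outer loop
   vertex 0.8 2.7 1.8
   vertex 0.4 2.7 0.9
   vertex 0.9 0.1 3.4
  endloop
 endfacet
 facet normal -0.879 0.275 0.390
  outer loop
   vertex 0.8 2.7 1.8
   vertex 1.5 3.8 2.6
   vertex 0.4 2.7 0.9
  endloop
 endfacet
 facet normal -0.868 0.235 0.436
  outer loop
   vertex 0.8 2.7 1.8
   vertex 0.9 0.1 3.4
   vertex 1.5 3.8 2.6
  endloop
 endfacet
 facet normal 0.658 0.708 0.257
  outer loop
   vertex 3.3 2.2 2.4
   vertex 3.7 2.3 1.1
   vertex 1.5 3.8 2.6
  endloop
 endfacet
 facet normal 0.253 0.165 0.953
  outer loop
   vertex 3.3 2.2 2.4
   vertex 1.5 3.8 2.6
   vertex 0.9 0.1 3.4
  endloop
 endfacet
 facet normal 0.228 -0.972 -0.048
  outer loop
   vertex 3.4 0.8 1.1
   vertex 0.9 0.1 3.4
   vertex 2.4 0.6 0.4
  endloop
 endfacet
 facet normal 0.662 -0.484 0.572
  outer loop
   vertex 3.4 0.8 1.1
   vertex 3.3 2.2 2.4
   vertex 0.9 0.1 3.4
  endloop
 endfacet
 facet normal 0.585 -0.117 -0.802
  outer loop
   vertex 3.4 0.8 1.1
   vertex 2.4 0.6 0.4
   vertex 3.7 2.3 1.1
  endloop
 endfacet
 facet normal 0.943 -0.189 0.276
  outer loop
   vertex 3.4 0.8 1.1
   vertex 3.7 2.3 1.1
   vertex 3.3 2.2 2.4
  endloop
 endfacet
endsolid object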